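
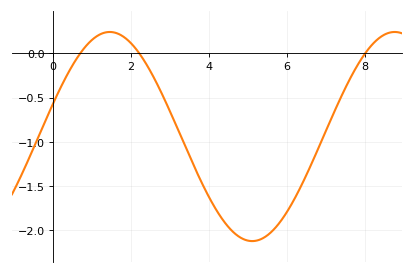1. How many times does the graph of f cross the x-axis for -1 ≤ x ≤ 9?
3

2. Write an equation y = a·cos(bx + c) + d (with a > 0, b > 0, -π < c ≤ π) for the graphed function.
y = 1.18cos(0.86x - 1.3) - 0.94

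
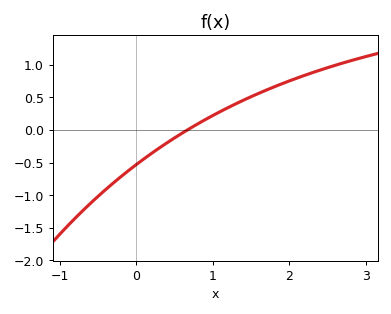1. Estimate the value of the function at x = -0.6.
-1.15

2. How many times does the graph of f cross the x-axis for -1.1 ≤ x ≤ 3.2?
1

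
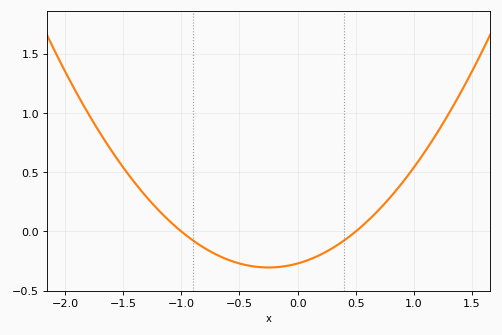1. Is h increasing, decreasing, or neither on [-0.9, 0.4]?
neither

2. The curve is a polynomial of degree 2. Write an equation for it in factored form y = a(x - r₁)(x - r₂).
y = 0.54(x + 1)(x - 0.5)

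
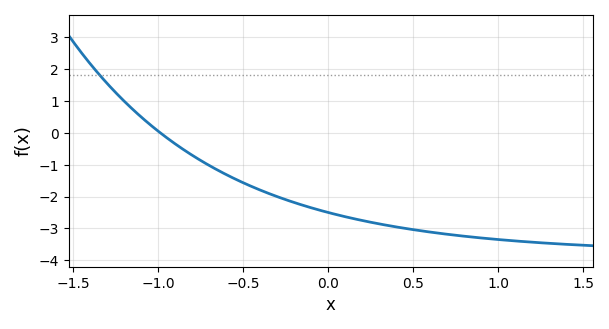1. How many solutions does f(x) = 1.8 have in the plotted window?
1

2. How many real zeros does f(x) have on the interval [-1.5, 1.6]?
1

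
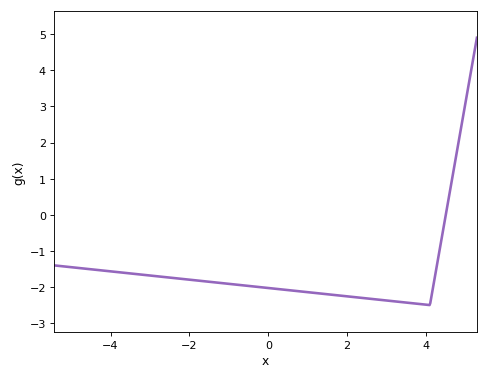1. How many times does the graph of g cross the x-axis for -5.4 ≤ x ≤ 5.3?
1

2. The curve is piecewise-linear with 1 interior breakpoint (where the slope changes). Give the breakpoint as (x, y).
(4.1, -2.5)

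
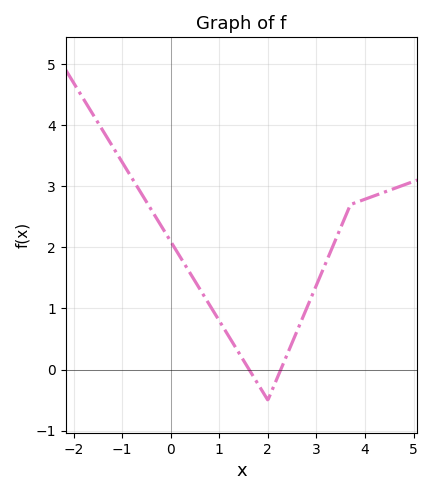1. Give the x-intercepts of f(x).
1.6, 2.3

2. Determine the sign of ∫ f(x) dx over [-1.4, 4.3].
positive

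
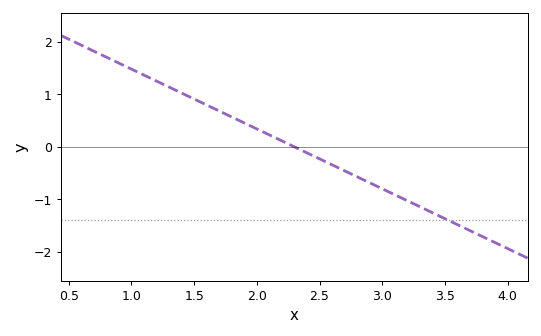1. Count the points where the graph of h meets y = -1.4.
1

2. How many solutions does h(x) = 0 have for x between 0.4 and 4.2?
1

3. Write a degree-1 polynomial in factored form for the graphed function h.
y = -1.14(x - 2.3)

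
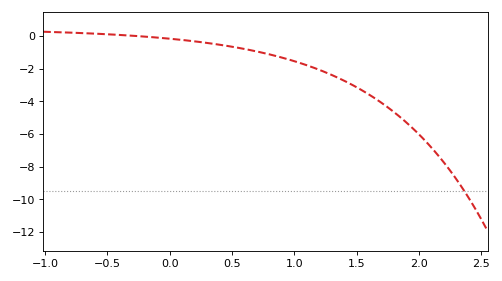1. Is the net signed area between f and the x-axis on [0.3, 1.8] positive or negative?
negative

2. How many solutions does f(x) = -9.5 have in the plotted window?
1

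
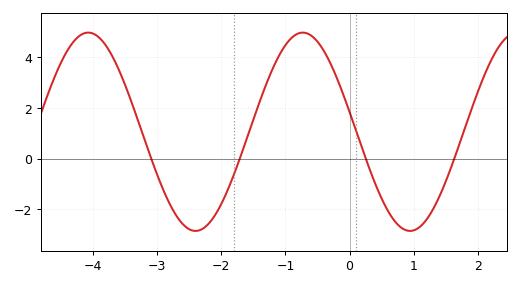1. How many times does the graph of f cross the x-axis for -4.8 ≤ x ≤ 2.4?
4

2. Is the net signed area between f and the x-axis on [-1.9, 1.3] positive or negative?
positive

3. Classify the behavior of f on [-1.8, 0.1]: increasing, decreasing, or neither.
neither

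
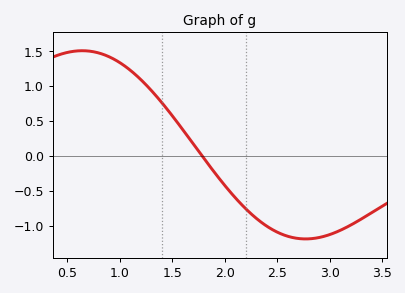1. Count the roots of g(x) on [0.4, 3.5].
1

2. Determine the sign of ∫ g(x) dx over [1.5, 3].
negative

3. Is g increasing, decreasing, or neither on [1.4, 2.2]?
decreasing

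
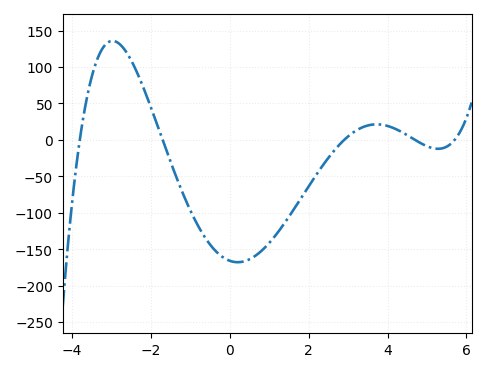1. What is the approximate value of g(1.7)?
-88.9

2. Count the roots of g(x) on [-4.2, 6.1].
5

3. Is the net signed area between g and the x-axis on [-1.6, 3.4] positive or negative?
negative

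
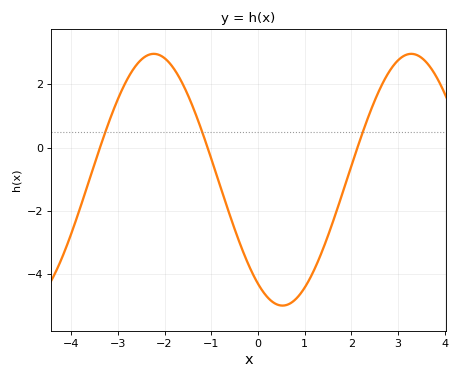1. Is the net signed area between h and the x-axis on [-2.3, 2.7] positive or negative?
negative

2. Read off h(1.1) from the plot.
-4.2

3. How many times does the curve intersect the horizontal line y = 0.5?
3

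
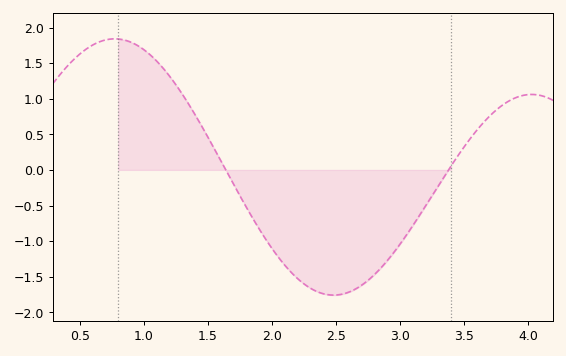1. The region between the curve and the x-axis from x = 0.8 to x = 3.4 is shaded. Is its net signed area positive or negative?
negative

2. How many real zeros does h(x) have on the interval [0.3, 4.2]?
2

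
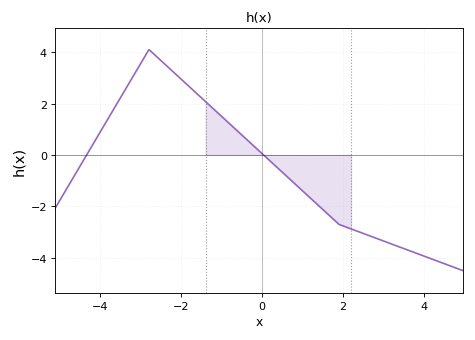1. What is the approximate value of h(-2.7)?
4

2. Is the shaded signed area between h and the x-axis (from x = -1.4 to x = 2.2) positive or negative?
negative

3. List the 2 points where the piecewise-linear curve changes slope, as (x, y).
(-2.8, 4.1); (1.9, -2.7)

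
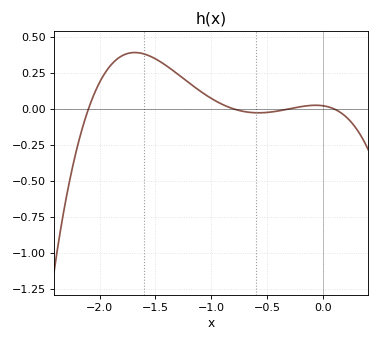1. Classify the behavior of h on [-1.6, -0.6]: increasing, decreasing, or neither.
decreasing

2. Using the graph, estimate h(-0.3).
0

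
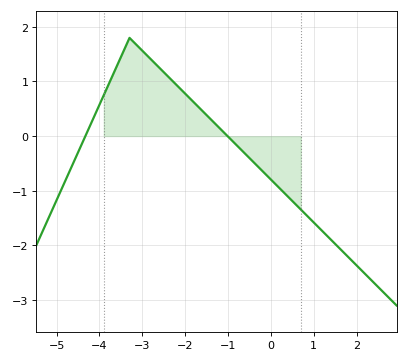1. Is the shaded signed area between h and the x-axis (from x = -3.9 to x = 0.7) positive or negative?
positive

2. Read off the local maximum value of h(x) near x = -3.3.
1.8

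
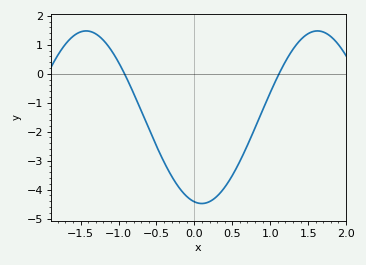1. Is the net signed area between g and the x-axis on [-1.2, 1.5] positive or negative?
negative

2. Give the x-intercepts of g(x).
-0.921, 1.12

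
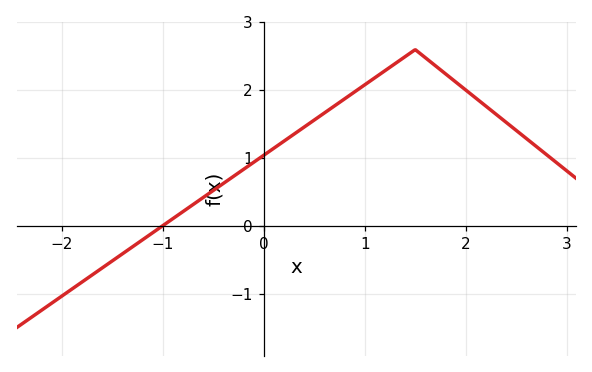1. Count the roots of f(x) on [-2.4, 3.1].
1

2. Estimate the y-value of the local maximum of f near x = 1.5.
2.6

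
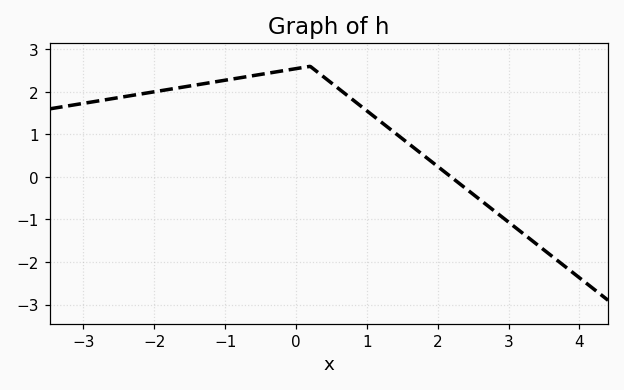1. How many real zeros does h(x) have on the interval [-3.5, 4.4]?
1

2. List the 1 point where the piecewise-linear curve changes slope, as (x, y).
(0.2, 2.6)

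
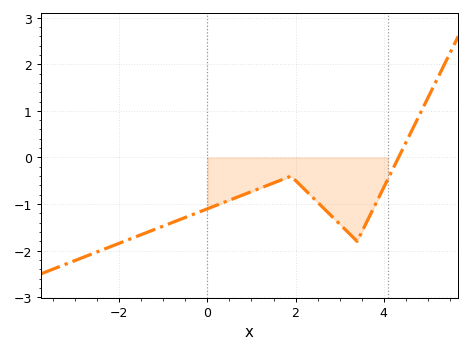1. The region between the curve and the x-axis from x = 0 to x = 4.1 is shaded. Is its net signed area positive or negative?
negative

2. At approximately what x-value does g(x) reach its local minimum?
3.4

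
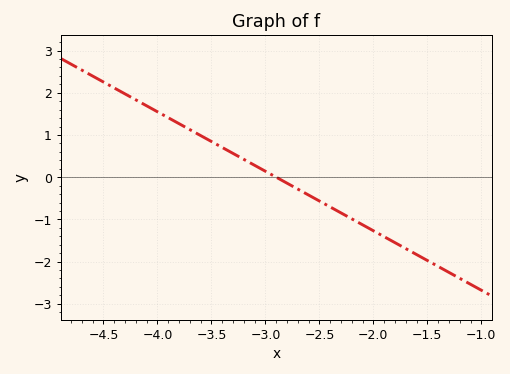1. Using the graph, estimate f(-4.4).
2.1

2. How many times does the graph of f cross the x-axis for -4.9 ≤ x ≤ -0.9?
1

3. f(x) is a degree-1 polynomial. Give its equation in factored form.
y = -1.41(x + 2.9)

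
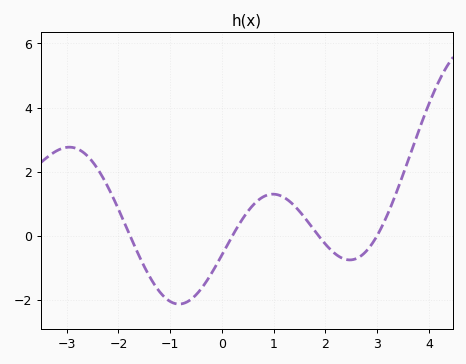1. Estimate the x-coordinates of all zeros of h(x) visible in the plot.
-1.78, 0.203, 1.87, 3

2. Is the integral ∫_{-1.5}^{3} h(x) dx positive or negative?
negative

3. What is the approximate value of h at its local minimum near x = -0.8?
-2.13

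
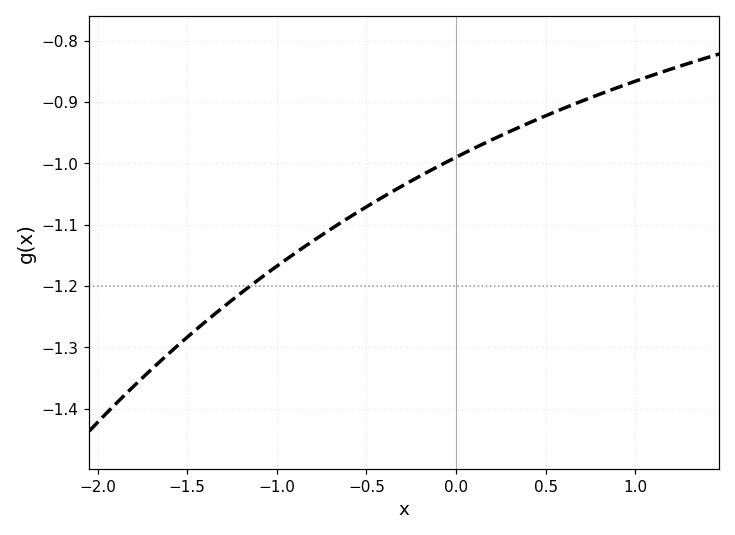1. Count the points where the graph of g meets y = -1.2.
1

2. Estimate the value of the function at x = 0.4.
-0.935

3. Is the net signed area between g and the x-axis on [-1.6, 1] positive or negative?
negative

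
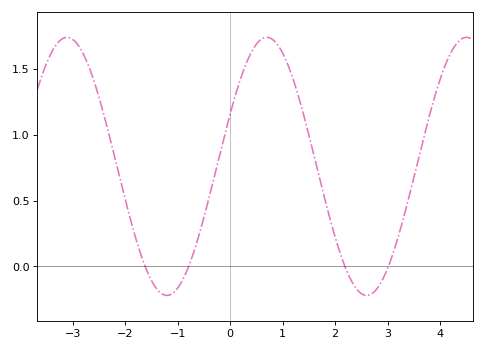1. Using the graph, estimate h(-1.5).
-0.107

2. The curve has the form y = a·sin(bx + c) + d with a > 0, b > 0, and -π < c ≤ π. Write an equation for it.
y = 0.98sin(1.65x + 0.42) + 0.76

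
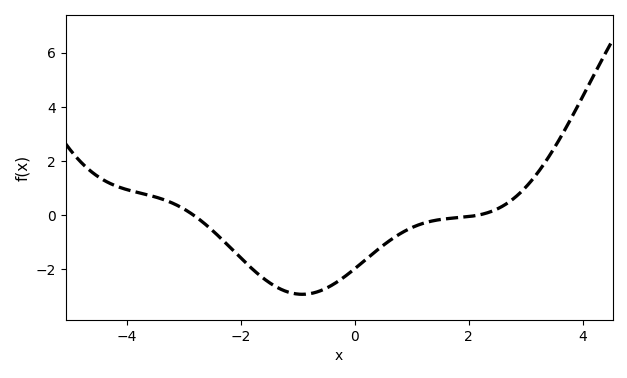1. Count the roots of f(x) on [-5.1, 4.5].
2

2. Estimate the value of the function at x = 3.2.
1.6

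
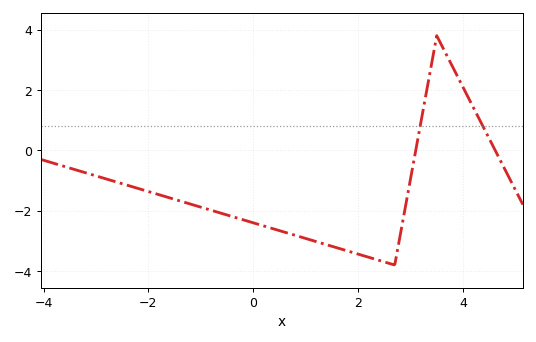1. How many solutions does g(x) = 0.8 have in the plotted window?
2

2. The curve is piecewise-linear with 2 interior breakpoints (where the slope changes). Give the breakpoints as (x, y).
(2.7, -3.8); (3.5, 3.8)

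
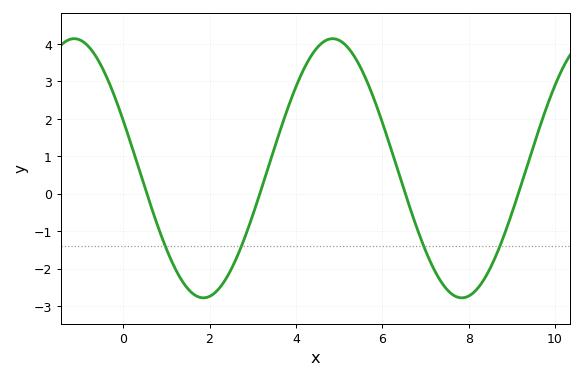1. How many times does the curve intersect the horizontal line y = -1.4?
4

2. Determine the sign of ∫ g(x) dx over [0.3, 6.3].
positive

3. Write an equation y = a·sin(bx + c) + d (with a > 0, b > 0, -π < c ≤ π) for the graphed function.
y = 3.46sin(1.05x + 2.76) + 0.68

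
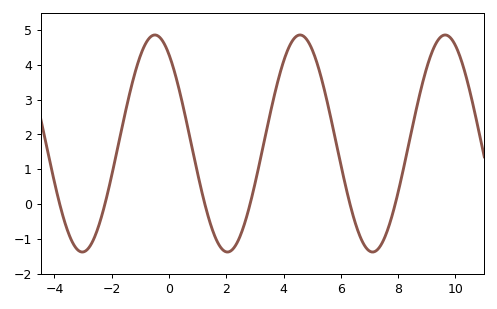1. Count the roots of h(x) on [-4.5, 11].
6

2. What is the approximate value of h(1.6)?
-0.924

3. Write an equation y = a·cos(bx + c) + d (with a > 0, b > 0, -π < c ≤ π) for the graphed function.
y = 3.12cos(1.24x + 0.61) + 1.74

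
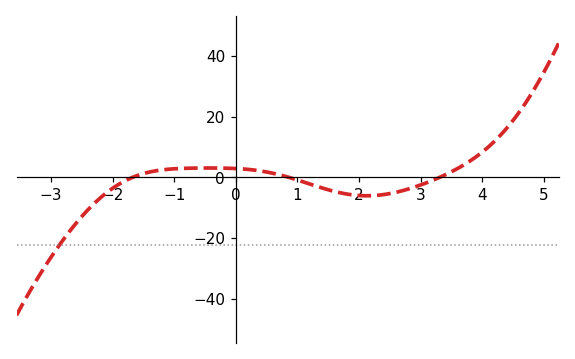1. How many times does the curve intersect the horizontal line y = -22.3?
1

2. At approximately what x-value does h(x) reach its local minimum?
2.2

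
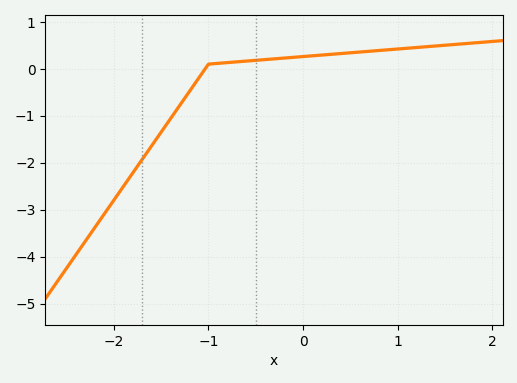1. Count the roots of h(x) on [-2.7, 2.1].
1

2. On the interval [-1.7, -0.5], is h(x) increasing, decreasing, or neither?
increasing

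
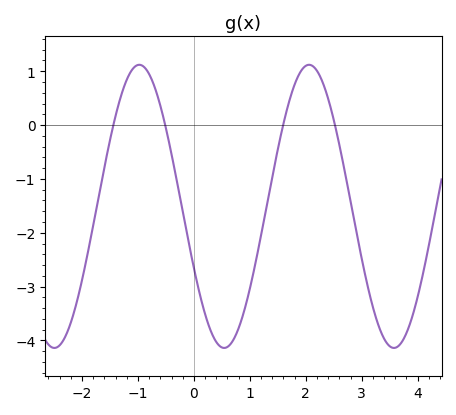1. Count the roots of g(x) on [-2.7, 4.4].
4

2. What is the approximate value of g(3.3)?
-3.7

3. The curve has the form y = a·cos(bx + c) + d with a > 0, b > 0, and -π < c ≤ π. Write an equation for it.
y = 2.63cos(2.1x + 2) - 1.51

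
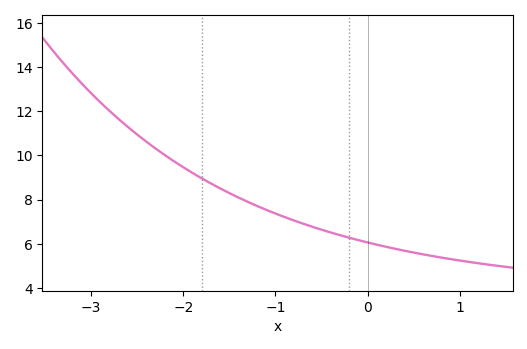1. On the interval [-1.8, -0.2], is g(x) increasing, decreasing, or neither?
decreasing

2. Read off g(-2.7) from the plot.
11.6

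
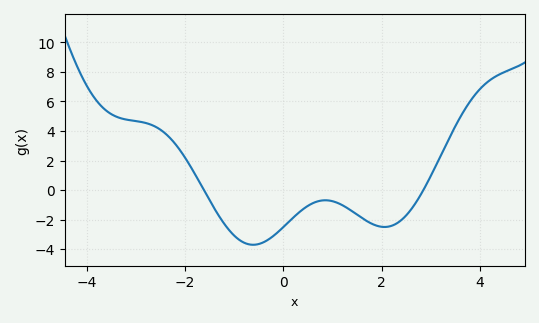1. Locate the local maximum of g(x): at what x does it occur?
0.8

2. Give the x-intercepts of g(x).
-1.6, 2.8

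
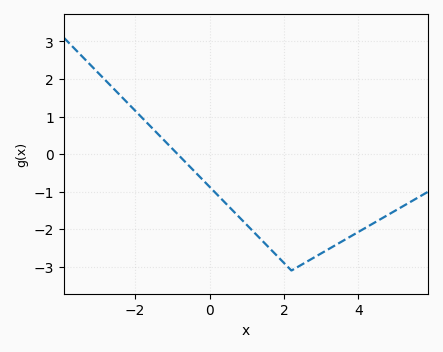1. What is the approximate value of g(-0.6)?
-0.3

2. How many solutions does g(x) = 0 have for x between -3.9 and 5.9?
1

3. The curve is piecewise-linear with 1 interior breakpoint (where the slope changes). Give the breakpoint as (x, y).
(2.2, -3.1)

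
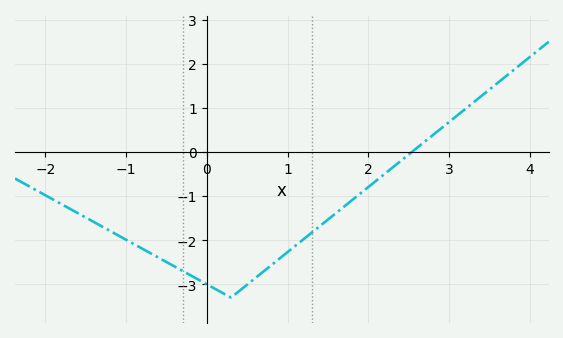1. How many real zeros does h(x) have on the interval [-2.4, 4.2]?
1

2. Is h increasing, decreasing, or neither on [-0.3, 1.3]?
neither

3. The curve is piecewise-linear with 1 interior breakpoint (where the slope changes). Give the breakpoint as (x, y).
(0.3, -3.3)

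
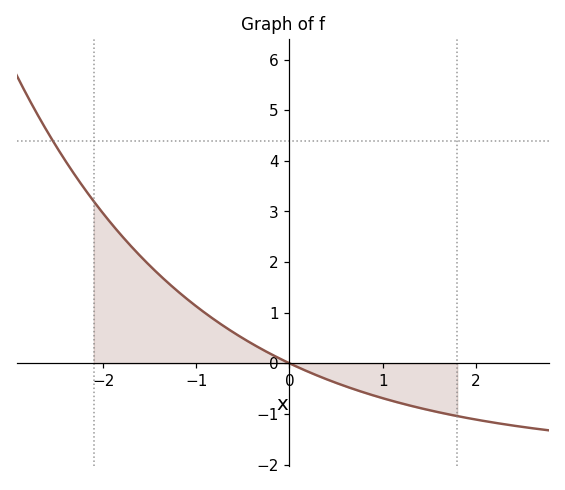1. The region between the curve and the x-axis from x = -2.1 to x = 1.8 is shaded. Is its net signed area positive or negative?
positive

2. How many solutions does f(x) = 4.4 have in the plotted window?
1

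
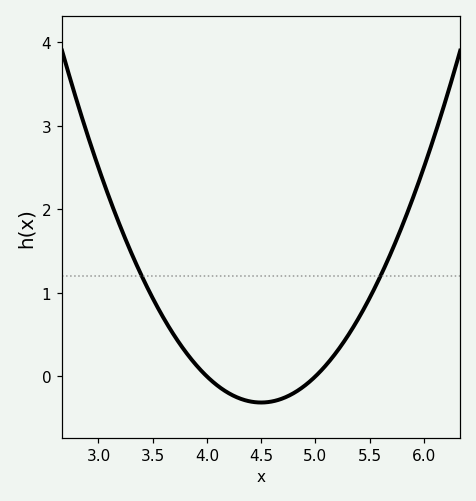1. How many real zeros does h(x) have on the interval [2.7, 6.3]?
2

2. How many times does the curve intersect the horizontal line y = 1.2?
2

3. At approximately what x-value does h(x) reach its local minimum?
4.5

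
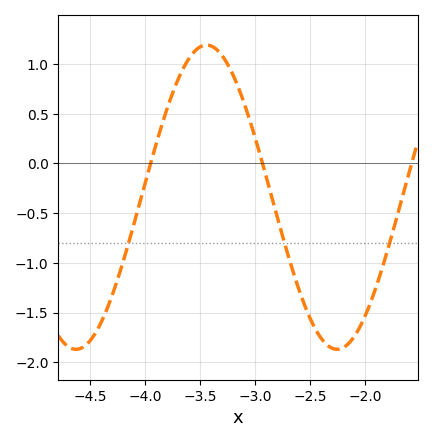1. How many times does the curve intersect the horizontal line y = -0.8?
3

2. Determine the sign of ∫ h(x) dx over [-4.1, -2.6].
positive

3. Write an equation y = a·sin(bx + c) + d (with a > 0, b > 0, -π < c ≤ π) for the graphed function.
y = 1.53sin(2.65x - 1.87) - 0.34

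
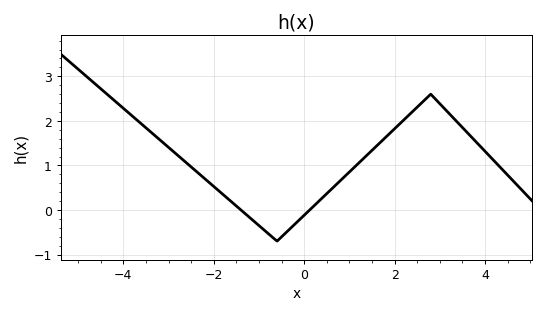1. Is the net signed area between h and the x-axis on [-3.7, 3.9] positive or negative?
positive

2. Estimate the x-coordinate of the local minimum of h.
-0.598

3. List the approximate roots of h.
-1.4, 0.121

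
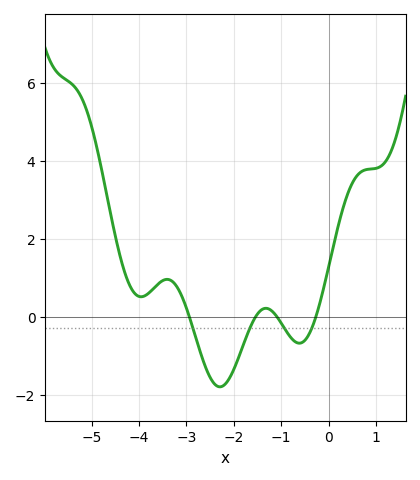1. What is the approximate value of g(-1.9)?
-1.05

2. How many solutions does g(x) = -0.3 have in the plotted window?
4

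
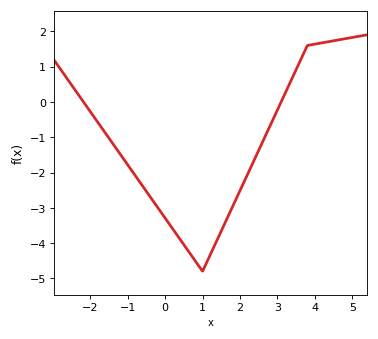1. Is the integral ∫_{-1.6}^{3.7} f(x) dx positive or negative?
negative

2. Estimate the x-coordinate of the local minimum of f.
1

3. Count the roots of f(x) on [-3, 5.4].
2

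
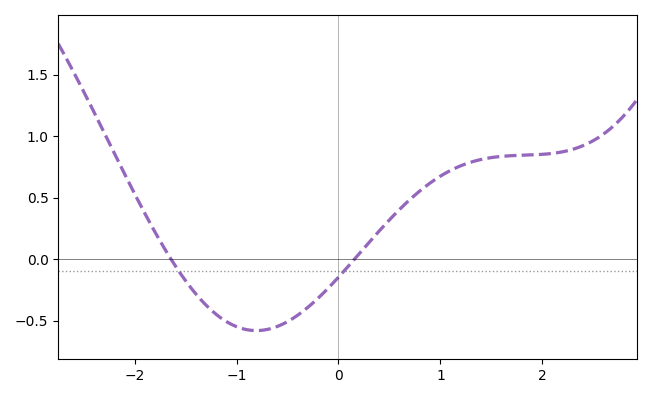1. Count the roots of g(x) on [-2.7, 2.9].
2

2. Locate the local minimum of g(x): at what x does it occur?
-0.8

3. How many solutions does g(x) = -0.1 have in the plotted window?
2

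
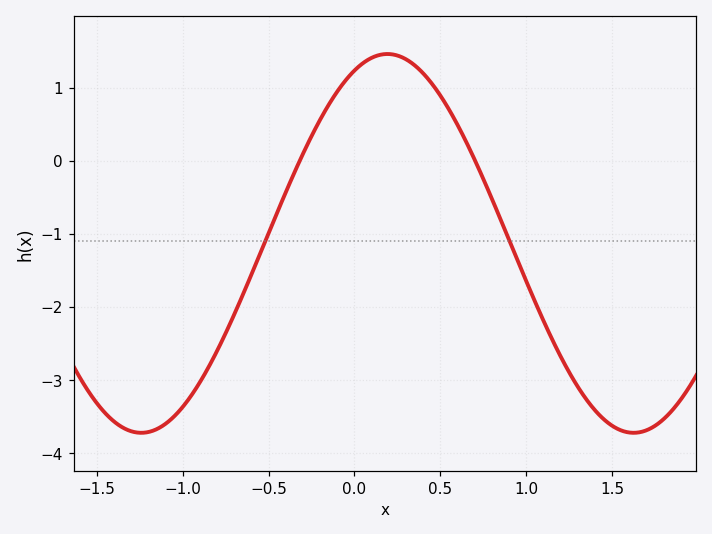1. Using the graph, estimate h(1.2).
-2.7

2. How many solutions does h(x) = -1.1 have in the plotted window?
2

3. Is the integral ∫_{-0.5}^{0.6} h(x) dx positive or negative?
positive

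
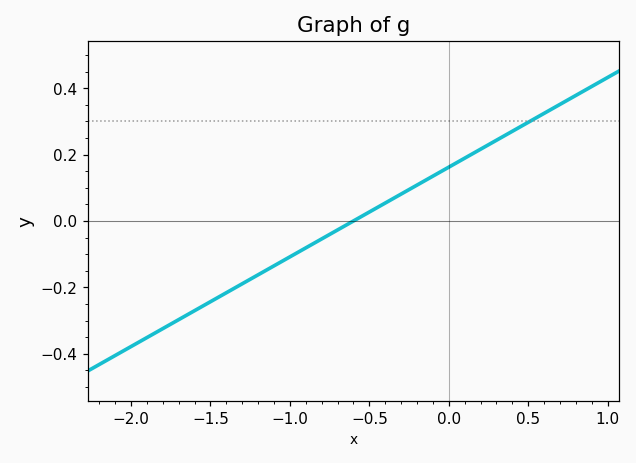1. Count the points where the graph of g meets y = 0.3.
1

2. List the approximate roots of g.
-0.6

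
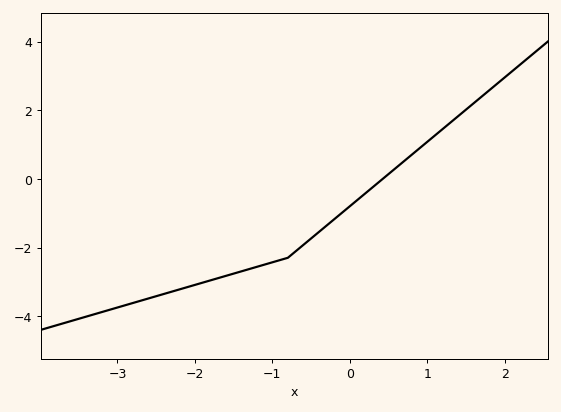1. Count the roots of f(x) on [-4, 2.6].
1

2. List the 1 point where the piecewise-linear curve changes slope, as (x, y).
(-0.8, -2.3)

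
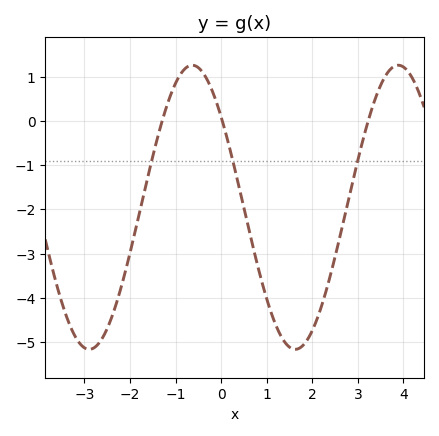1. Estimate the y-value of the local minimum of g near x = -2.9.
-5.17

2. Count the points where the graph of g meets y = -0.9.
3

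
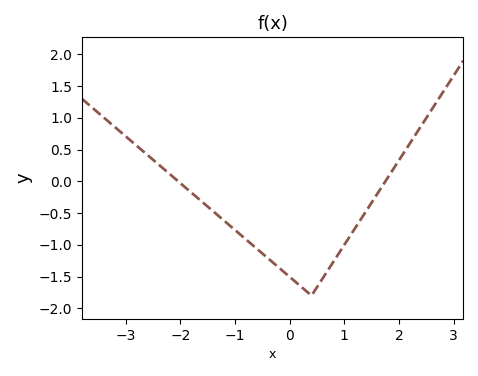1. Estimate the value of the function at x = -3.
0.7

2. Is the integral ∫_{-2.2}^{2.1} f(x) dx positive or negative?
negative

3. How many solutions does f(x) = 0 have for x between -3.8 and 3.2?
2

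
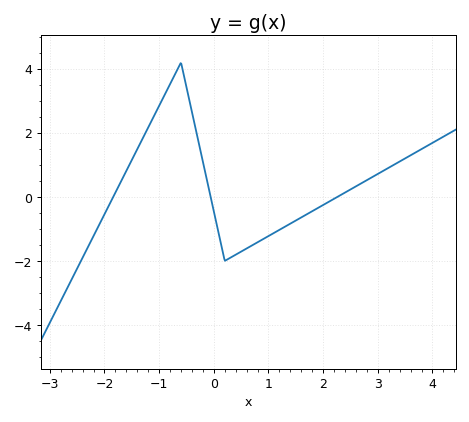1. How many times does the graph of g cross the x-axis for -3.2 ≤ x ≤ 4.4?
3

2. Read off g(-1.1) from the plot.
2.6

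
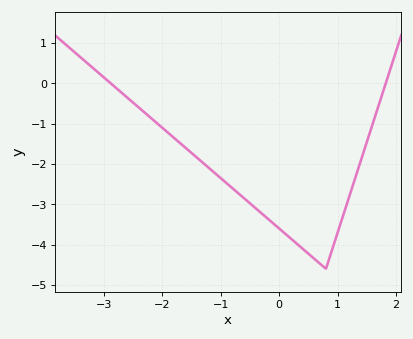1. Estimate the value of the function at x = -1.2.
-2.1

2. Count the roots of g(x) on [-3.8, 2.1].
2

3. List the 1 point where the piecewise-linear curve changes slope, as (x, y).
(0.8, -4.6)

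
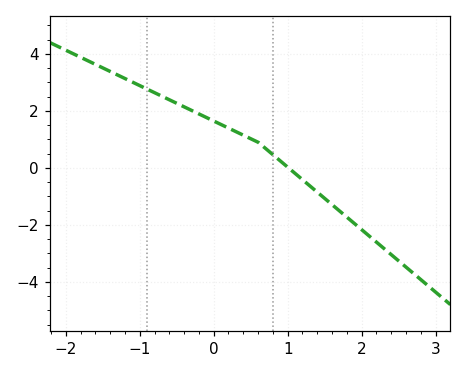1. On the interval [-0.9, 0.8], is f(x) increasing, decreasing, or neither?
decreasing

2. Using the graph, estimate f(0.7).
0.681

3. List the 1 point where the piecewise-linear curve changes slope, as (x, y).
(0.6, 0.9)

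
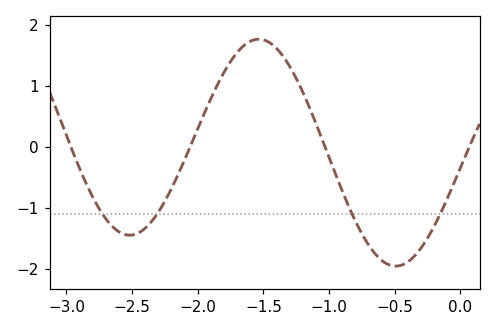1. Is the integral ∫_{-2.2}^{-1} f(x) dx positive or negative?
positive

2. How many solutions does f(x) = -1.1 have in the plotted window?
4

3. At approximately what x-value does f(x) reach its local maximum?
-1.55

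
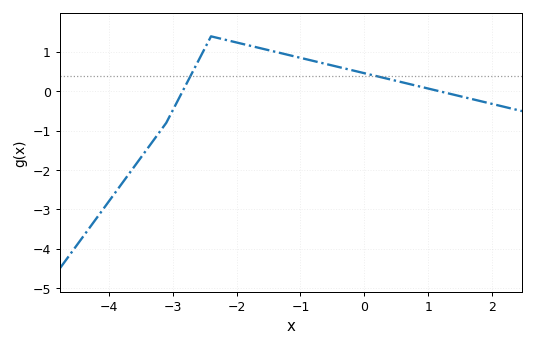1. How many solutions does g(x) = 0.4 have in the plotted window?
2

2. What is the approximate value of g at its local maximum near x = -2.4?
1.4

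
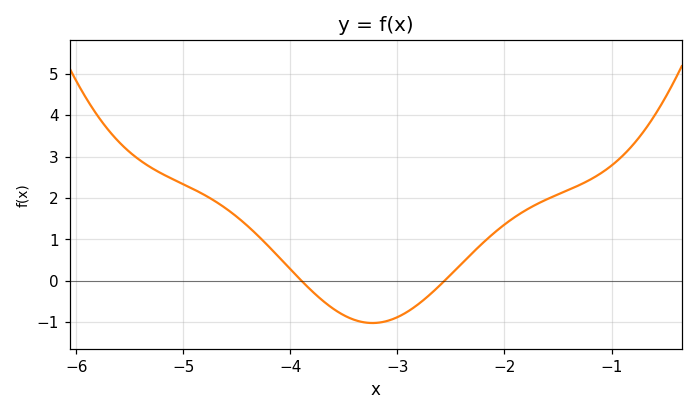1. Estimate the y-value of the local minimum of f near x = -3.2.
-1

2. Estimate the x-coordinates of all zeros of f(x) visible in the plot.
-3.9, -2.6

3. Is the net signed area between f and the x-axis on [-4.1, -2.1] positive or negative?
negative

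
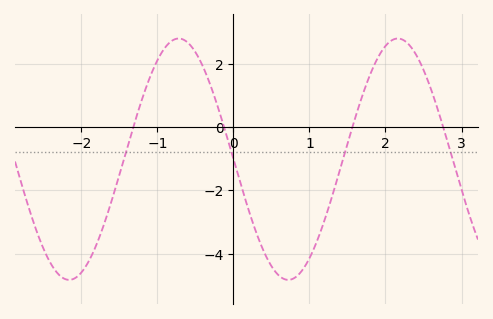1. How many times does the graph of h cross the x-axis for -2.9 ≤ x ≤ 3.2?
4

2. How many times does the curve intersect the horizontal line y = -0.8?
4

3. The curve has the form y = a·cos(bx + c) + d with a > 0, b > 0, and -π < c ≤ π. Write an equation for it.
y = 3.81cos(2.18x + 1.57) - 1.02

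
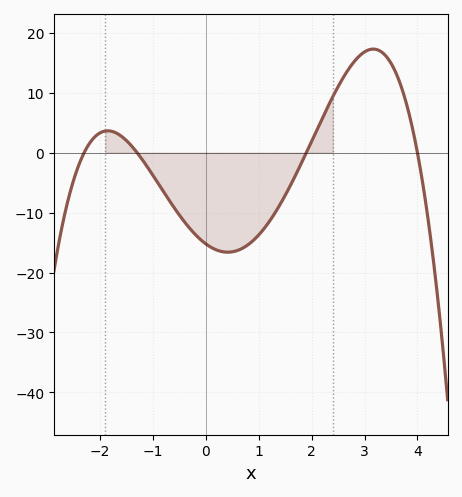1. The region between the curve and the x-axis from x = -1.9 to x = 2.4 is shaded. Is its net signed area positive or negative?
negative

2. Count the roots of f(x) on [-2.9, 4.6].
4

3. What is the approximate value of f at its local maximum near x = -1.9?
4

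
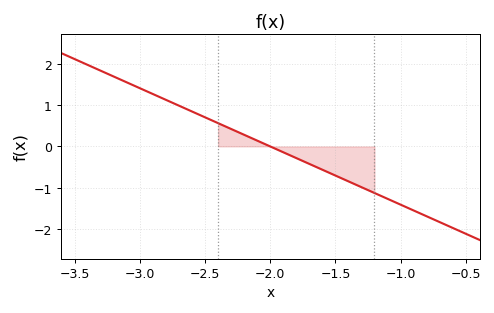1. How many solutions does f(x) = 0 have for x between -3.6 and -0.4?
1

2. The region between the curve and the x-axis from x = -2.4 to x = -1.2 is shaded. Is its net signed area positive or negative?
negative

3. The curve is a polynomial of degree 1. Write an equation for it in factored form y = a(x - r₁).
y = -1.41(x + 2)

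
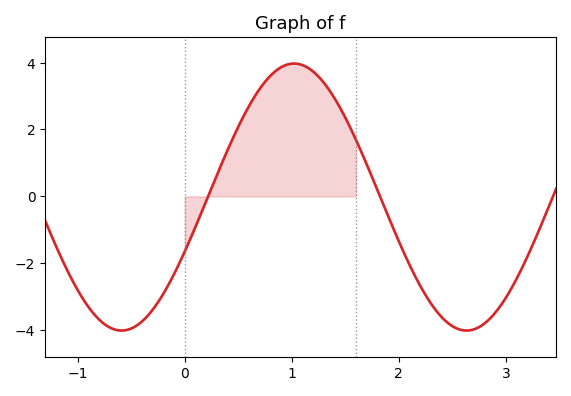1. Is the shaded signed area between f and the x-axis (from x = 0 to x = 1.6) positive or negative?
positive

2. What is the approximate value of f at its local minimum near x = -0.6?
-4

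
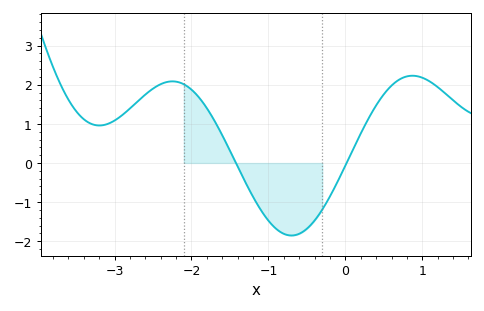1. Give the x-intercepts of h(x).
-1.42, 0.016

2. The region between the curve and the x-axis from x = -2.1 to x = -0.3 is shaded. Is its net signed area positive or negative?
negative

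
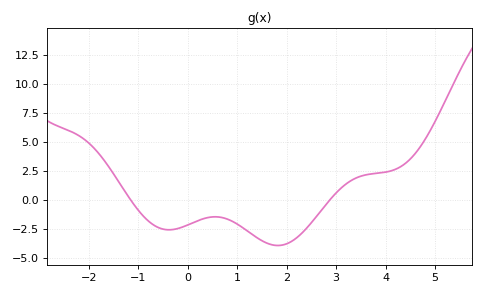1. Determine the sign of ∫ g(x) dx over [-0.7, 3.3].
negative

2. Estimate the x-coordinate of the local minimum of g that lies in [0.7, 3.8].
1.82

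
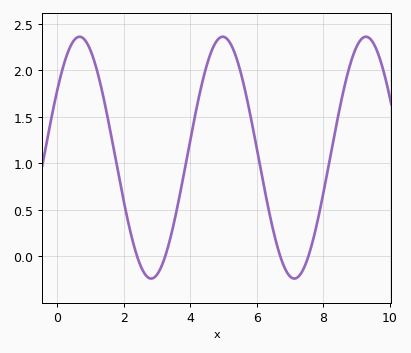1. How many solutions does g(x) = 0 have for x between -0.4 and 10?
4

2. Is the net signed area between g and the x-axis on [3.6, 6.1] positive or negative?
positive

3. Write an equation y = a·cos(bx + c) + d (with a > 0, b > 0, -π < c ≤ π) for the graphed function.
y = 1.3cos(1.46x - 0.982) + 1.06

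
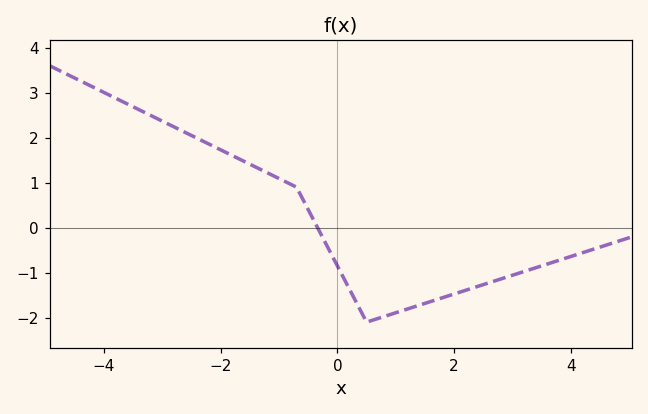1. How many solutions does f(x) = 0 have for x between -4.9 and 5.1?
1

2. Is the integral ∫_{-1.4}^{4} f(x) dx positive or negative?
negative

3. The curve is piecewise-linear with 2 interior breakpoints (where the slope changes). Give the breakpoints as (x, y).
(-0.7, 0.9); (0.5, -2.1)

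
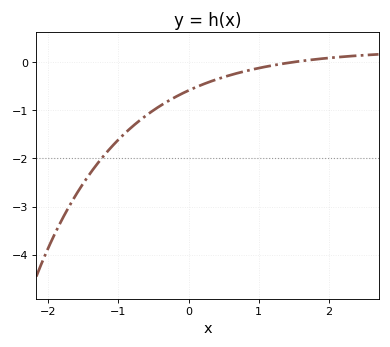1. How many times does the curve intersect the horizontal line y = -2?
1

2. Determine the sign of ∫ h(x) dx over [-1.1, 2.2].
negative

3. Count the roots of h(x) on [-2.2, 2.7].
1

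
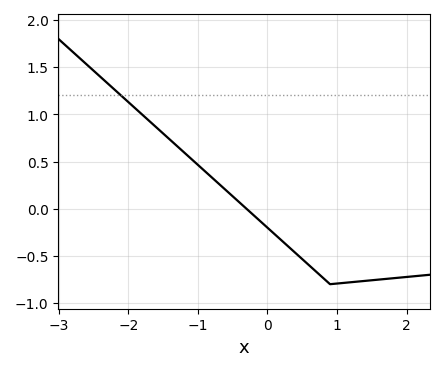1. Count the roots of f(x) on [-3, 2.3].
1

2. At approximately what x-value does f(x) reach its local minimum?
0.901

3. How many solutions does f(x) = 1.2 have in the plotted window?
1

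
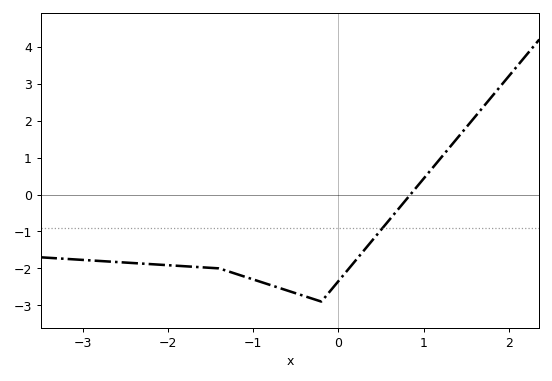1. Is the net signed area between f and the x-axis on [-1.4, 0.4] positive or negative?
negative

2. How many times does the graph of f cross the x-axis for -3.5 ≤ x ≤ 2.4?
1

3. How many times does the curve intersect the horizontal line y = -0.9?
1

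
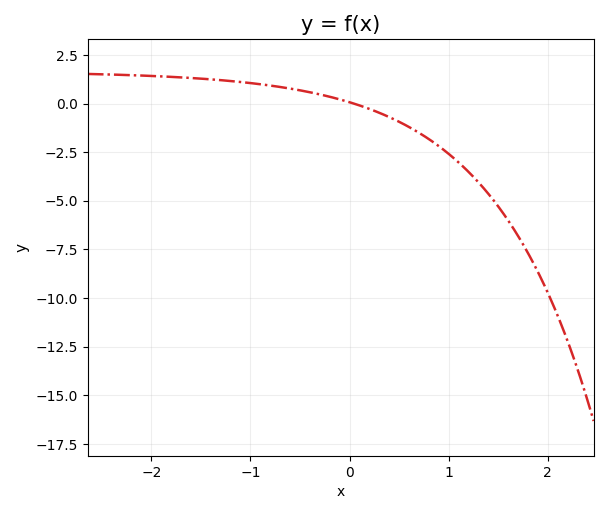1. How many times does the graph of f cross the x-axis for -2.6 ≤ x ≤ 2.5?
1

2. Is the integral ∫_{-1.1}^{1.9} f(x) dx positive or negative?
negative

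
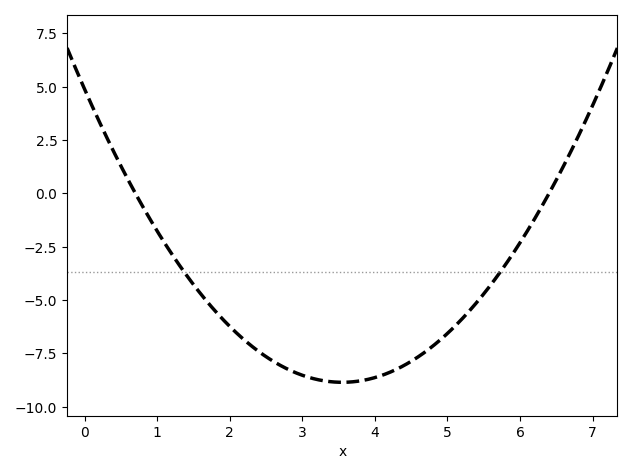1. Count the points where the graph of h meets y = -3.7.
2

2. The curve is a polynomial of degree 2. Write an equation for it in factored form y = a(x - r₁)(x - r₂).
y = 1.09(x - 0.7)(x - 6.4)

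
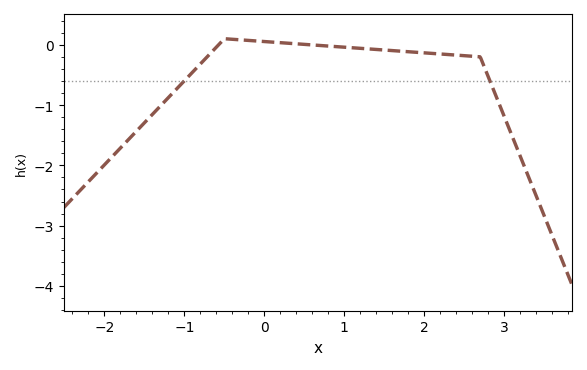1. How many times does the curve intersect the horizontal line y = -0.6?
2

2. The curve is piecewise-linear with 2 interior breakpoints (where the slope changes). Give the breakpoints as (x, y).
(-0.5, 0.1); (2.7, -0.2)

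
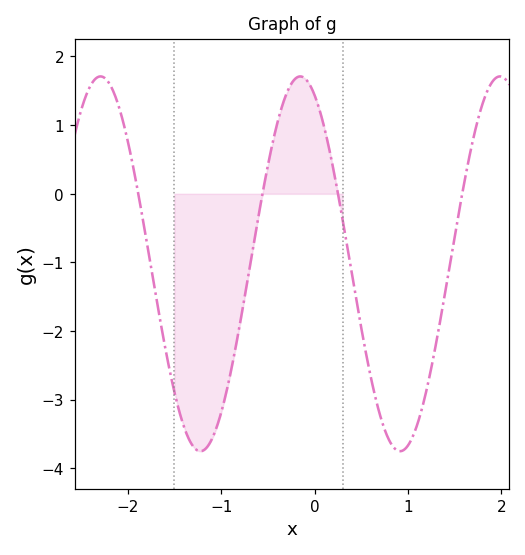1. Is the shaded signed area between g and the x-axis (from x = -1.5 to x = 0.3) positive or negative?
negative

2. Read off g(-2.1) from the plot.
1.3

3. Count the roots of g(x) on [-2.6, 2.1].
4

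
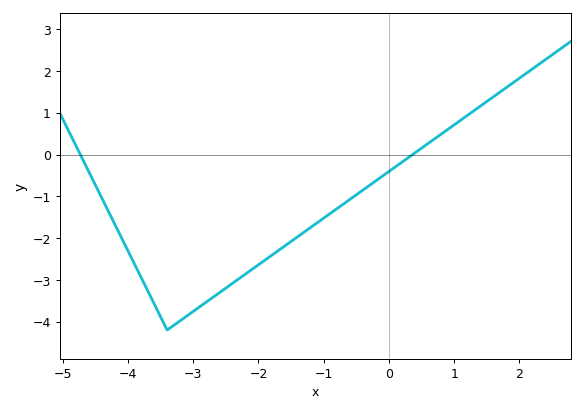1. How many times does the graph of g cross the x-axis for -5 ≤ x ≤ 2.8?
2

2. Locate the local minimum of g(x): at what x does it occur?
-3.4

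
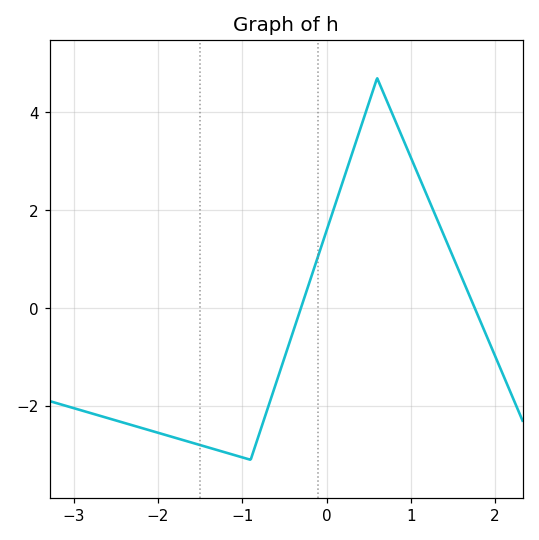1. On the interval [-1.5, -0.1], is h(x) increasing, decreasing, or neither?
neither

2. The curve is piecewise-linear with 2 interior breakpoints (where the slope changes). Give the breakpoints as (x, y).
(-0.9, -3.1); (0.6, 4.7)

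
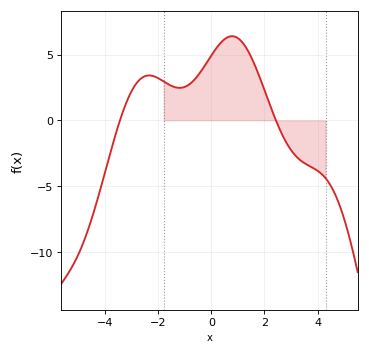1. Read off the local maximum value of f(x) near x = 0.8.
6.4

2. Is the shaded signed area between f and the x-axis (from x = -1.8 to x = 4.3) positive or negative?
positive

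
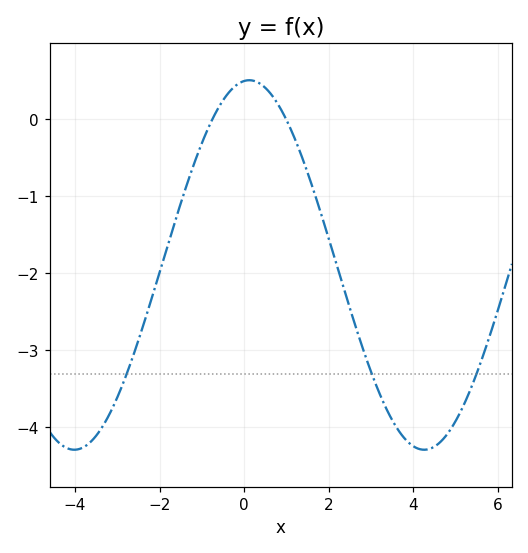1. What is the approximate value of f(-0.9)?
-0.175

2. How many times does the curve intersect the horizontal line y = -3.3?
3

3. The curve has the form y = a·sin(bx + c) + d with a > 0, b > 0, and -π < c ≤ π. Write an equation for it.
y = 2.4sin(0.76x + 1.48) - 1.89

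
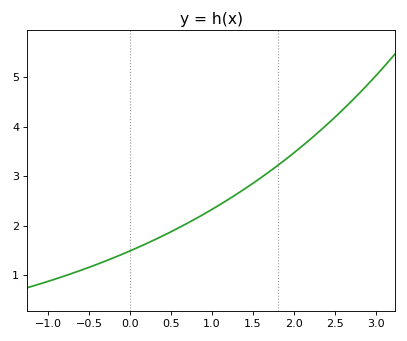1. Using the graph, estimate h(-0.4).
1.2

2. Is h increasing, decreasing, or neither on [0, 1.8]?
increasing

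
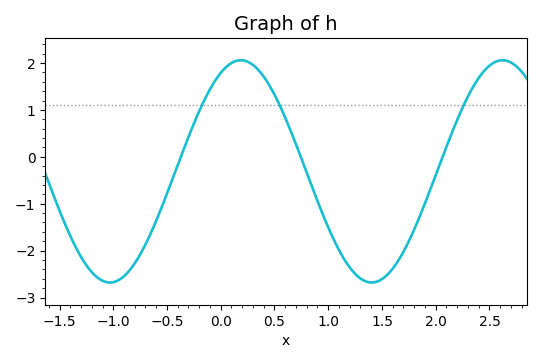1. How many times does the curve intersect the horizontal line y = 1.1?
3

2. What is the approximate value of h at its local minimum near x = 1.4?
-2.7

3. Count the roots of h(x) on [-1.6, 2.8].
3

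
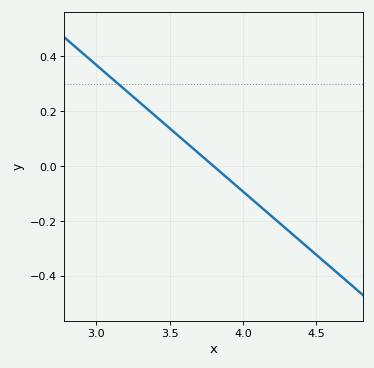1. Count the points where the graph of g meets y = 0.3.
1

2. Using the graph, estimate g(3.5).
0.14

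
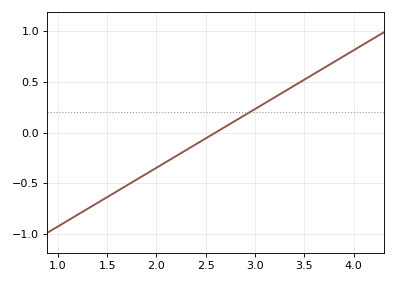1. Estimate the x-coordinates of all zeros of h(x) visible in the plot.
2.6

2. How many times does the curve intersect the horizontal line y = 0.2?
1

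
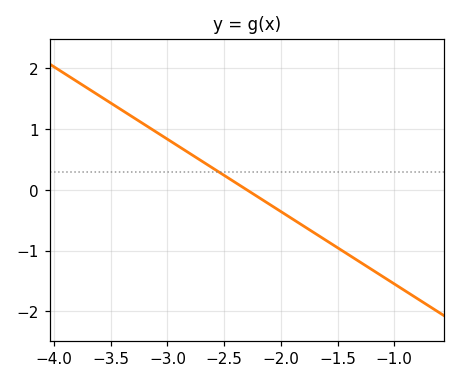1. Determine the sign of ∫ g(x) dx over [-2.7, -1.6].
negative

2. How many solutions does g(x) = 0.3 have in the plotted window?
1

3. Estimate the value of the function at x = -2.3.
0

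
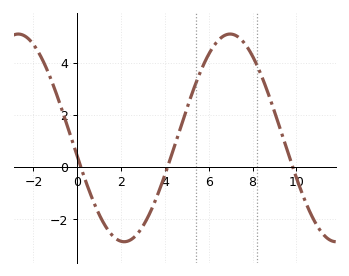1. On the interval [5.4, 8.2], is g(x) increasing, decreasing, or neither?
neither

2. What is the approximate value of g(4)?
-0.2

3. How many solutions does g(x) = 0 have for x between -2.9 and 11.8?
3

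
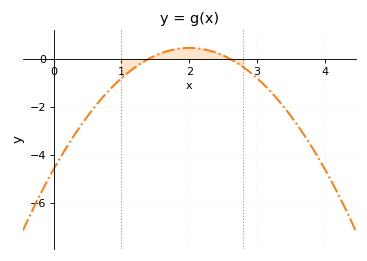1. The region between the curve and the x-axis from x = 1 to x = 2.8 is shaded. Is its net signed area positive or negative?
positive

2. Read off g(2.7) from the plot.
-0.164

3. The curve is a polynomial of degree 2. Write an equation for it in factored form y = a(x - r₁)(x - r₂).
y = -1.26(x - 1.4)(x - 2.6)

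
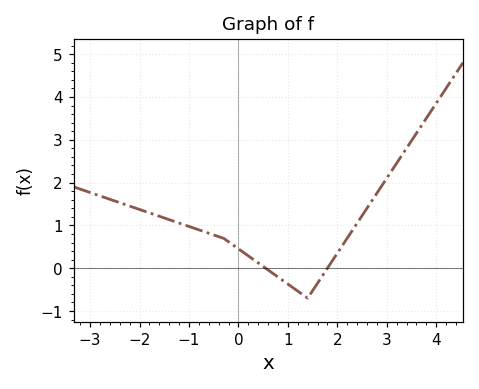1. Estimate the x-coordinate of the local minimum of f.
1.4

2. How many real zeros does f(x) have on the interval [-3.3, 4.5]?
2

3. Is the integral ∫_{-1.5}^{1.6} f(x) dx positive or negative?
positive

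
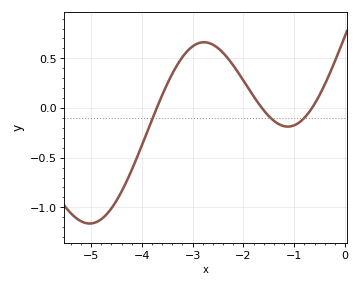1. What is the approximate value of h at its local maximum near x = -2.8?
0.65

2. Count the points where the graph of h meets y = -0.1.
3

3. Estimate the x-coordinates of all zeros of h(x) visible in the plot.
-3.7, -1.6, -0.6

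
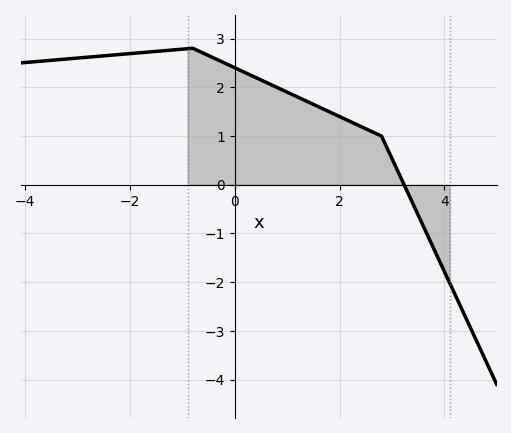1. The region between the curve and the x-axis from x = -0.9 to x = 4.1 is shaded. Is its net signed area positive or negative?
positive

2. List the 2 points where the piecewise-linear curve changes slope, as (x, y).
(-0.8, 2.8); (2.8, 1)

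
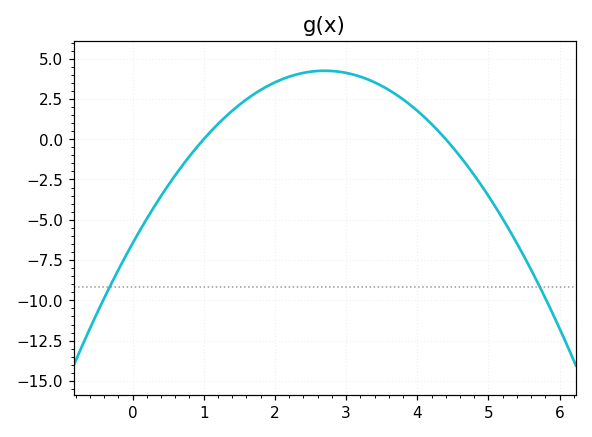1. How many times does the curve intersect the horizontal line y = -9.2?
2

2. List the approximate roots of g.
1, 4.4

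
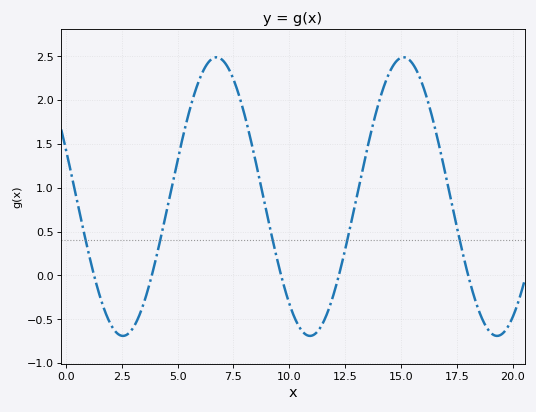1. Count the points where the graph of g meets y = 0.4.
5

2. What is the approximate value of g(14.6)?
2.35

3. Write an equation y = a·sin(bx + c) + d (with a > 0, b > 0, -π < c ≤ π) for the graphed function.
y = 1.59sin(0.75x + 2.8) + 0.9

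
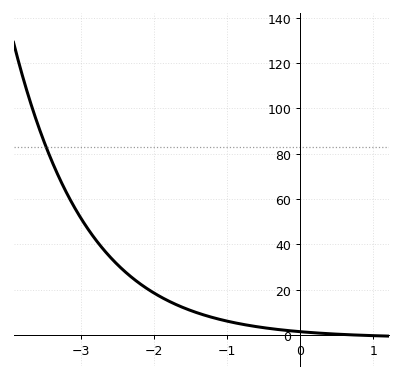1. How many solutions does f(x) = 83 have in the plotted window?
1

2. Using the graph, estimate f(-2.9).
46.9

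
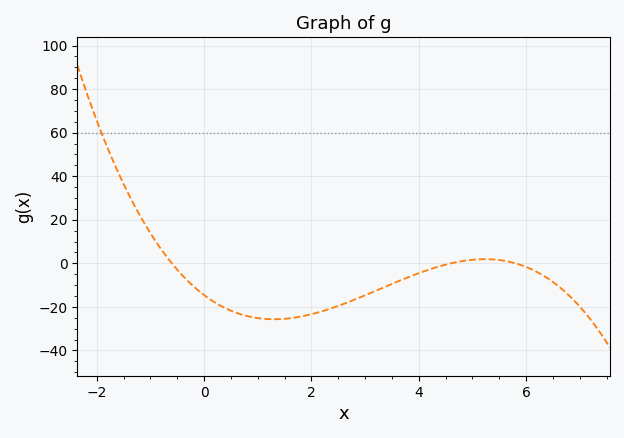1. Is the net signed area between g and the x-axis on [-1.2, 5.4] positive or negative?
negative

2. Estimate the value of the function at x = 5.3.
1.88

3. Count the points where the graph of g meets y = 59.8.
1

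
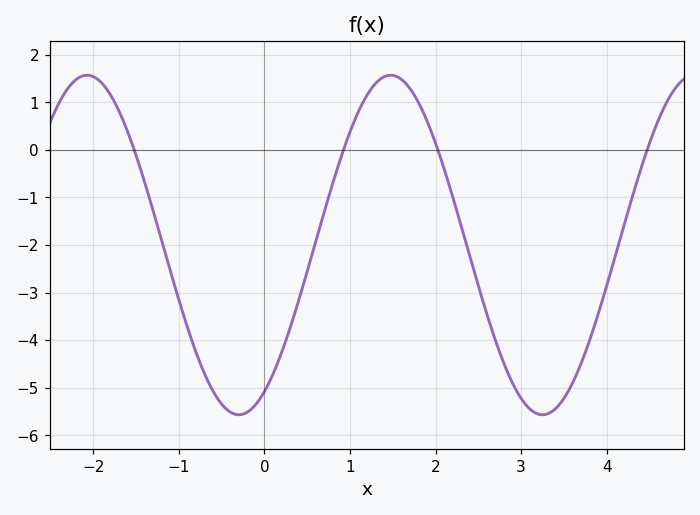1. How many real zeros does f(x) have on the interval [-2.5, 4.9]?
4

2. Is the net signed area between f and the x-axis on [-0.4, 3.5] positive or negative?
negative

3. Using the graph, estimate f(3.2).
-5.56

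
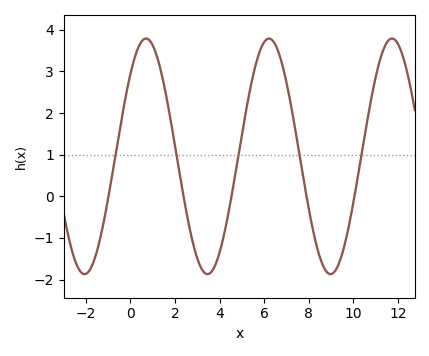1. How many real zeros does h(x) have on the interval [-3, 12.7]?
5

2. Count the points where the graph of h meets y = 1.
5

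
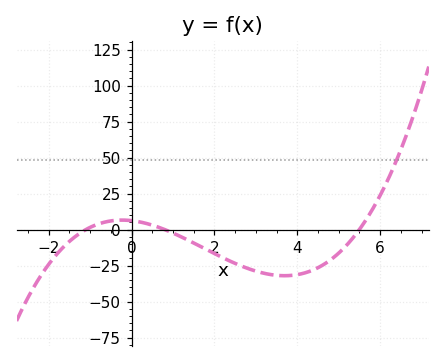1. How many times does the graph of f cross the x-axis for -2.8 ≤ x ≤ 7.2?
3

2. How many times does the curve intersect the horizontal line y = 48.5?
1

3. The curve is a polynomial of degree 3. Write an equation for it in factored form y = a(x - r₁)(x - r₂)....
y = 1.28(x + 1.1)(x - 0.8)(x - 5.5)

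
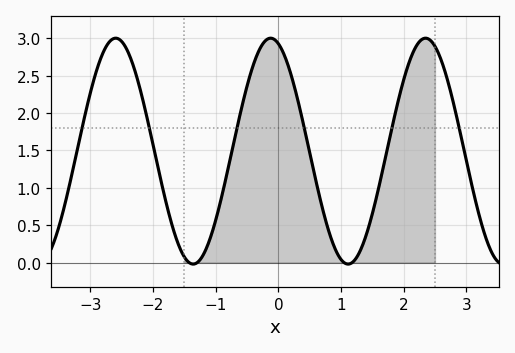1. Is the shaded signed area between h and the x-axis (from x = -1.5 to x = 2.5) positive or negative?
positive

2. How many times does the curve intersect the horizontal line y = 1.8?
6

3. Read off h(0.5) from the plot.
1.45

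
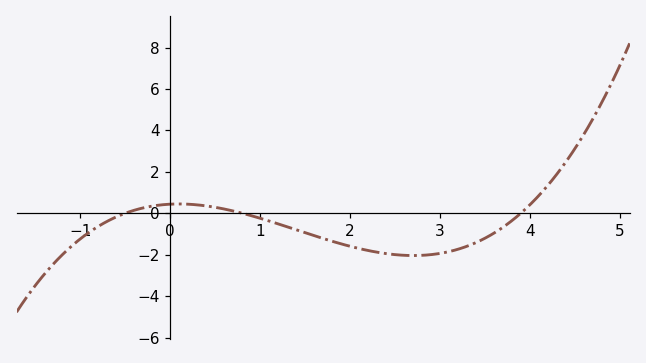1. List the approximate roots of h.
-0.5, 0.8, 3.9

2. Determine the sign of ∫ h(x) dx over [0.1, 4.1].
negative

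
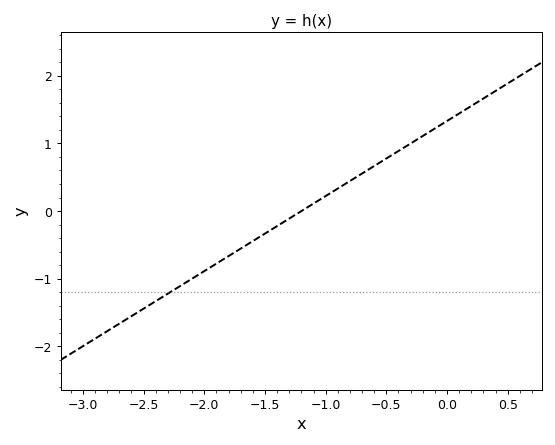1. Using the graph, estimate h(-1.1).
0.1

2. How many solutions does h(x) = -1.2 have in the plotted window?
1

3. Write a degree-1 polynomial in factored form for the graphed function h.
y = 1.11(x + 1.2)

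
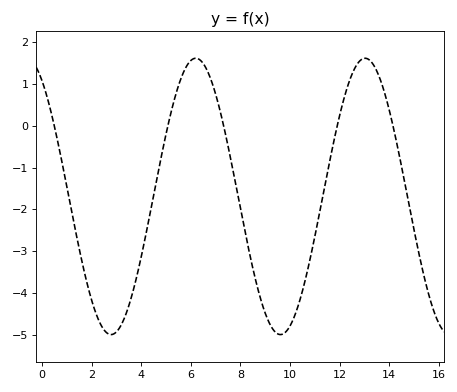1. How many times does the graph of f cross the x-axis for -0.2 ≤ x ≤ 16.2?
5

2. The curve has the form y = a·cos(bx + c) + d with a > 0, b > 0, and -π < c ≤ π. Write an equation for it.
y = 3.3cos(0.92x + 0.58) - 1.69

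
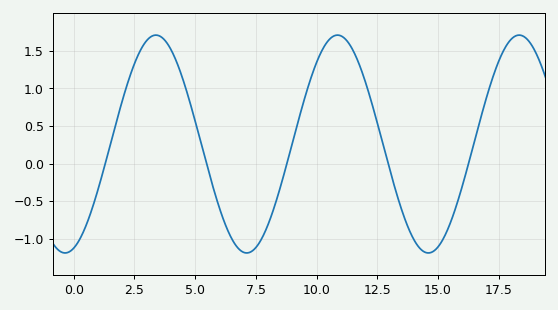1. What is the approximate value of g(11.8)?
1.3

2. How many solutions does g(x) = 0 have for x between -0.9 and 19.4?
5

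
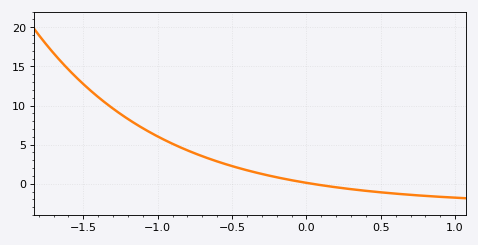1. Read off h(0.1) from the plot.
0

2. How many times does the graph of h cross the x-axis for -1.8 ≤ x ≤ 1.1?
1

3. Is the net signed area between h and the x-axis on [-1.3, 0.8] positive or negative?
positive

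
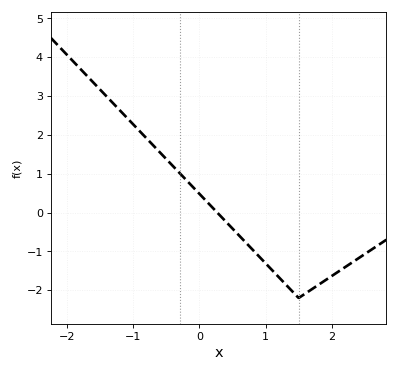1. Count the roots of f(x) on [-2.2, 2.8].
1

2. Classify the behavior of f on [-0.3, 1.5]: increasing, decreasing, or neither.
decreasing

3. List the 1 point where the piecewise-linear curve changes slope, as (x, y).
(1.5, -2.2)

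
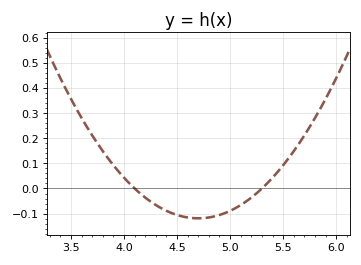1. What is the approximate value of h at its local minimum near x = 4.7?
-0.119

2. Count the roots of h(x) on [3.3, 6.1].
2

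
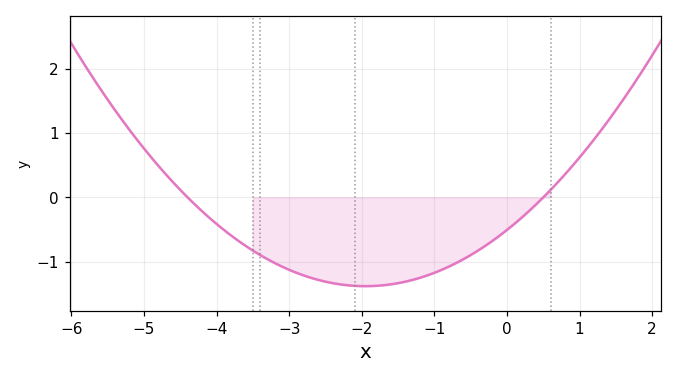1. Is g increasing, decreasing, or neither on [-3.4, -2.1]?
decreasing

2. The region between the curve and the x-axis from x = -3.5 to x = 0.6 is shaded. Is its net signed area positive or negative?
negative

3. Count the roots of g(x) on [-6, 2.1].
2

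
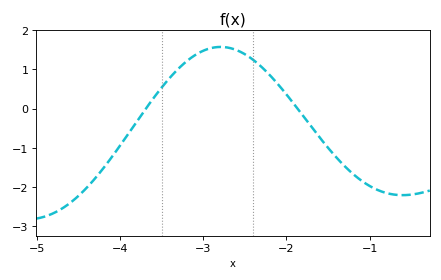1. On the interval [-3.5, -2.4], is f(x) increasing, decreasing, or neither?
neither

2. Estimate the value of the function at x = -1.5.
-1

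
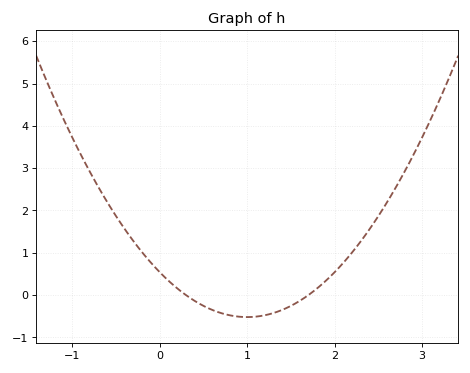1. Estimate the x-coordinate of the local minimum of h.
1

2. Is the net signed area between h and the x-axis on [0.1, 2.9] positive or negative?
positive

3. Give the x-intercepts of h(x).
0.3, 1.7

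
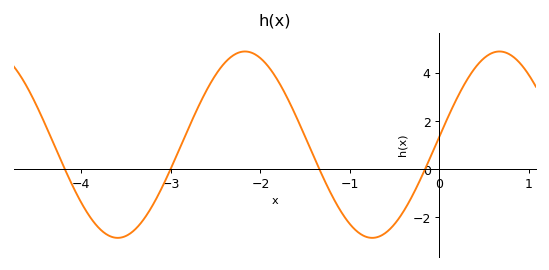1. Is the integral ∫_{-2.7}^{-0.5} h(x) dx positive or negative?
positive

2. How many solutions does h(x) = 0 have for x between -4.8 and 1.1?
4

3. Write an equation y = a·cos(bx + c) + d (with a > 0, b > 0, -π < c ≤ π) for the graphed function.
y = 3.88cos(2.2x - 1.5) + 1.03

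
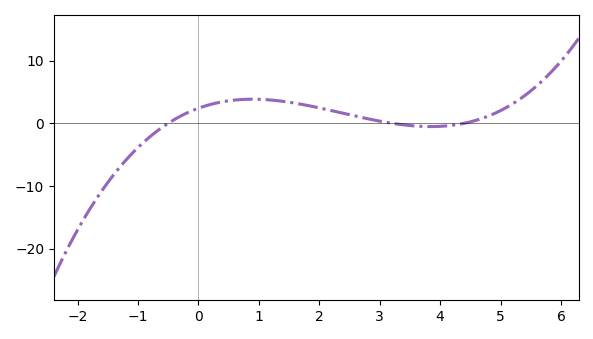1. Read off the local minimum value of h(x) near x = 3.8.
-1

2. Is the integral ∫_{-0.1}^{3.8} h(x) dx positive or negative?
positive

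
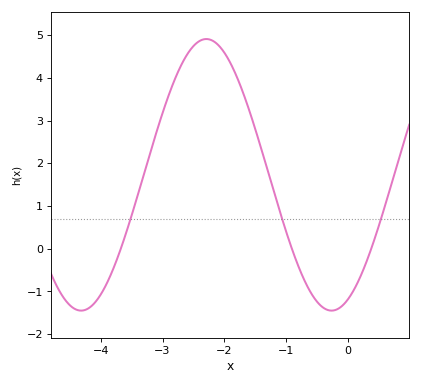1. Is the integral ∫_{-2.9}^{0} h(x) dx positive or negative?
positive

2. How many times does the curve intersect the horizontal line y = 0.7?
3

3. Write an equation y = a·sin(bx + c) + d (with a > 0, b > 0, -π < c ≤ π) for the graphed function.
y = 3.18sin(1.6x - 1.2) + 1.73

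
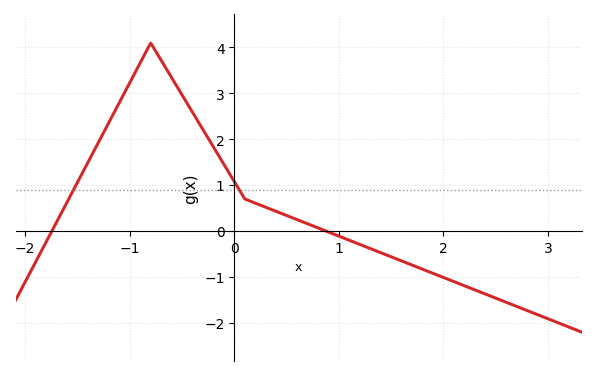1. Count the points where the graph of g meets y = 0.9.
2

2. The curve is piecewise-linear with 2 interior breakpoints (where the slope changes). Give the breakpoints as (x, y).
(-0.8, 4.1); (0.1, 0.7)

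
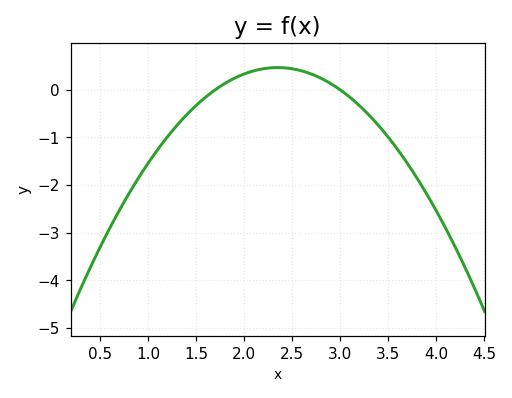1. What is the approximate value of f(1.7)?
0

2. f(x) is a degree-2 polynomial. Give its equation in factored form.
y = -1.1(x - 1.7)(x - 3)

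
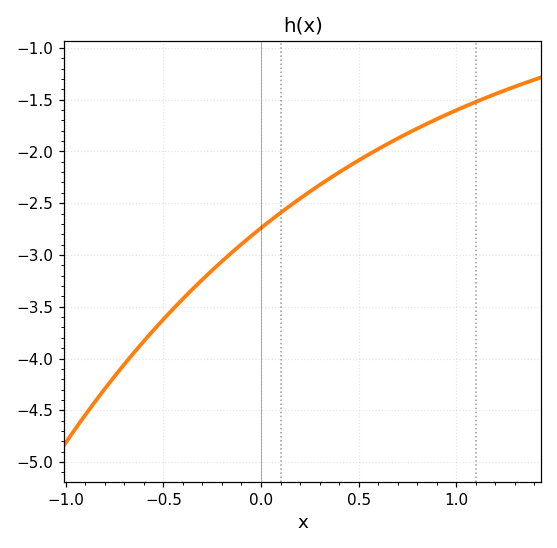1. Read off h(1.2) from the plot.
-1.45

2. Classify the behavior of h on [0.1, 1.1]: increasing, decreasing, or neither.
increasing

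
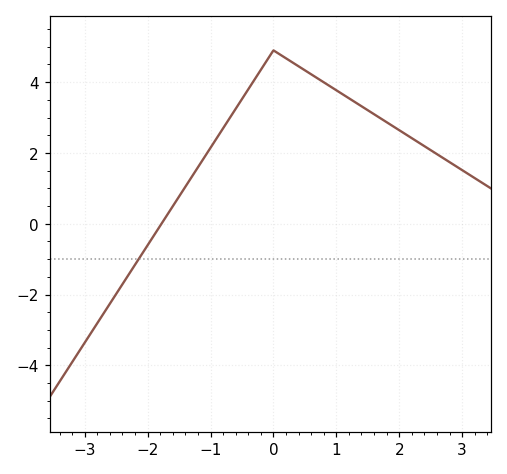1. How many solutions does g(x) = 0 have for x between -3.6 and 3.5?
1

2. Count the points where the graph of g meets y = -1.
1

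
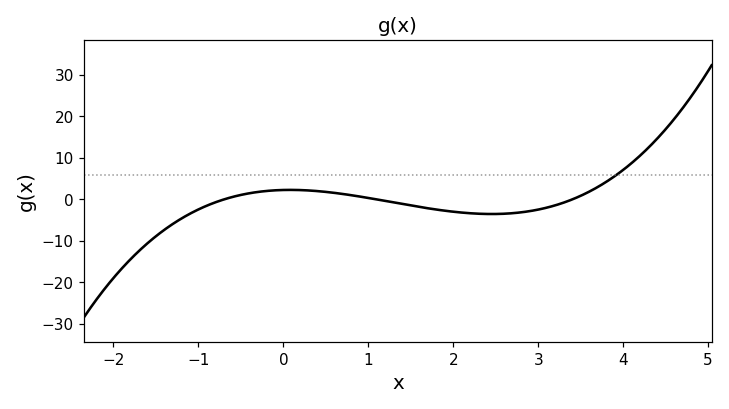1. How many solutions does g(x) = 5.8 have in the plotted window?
1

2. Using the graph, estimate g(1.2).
-0.364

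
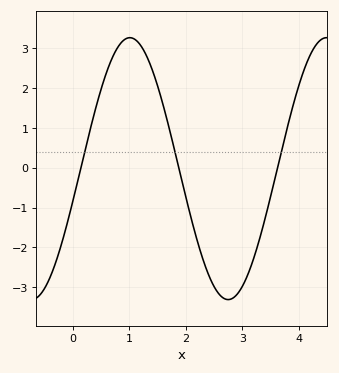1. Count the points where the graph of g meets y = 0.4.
3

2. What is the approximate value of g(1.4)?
2.5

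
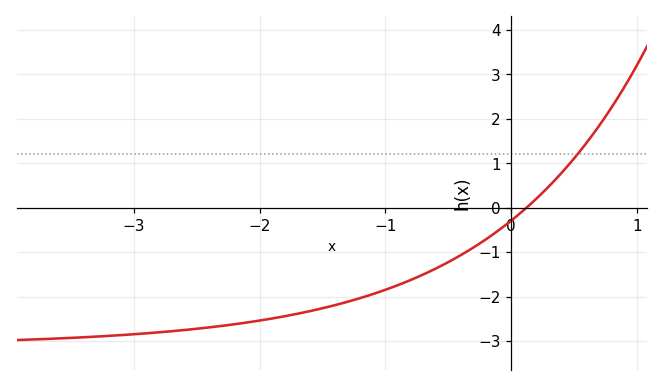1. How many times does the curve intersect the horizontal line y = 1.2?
1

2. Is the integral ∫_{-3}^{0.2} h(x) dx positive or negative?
negative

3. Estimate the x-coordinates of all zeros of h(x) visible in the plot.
0.1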